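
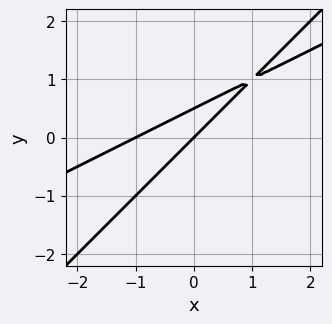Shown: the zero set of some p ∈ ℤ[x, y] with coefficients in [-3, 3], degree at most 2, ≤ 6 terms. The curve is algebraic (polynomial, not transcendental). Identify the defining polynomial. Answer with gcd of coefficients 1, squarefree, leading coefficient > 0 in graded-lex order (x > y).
x^2 - 3*x*y + 2*y^2 + x - y

The degree is 2 — no degree-1 curve has this shape.
Observable constraints: one y-axis crossing is at y = 0; the x-axis gridline crossings are at x ∈ {-1, 0}.
Fitting integer coefficients to these (and the overall shape) gives p.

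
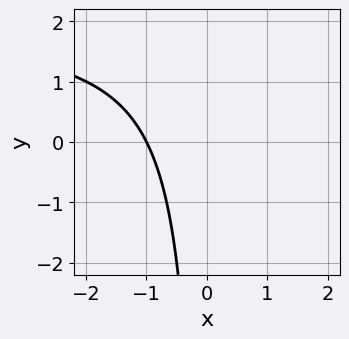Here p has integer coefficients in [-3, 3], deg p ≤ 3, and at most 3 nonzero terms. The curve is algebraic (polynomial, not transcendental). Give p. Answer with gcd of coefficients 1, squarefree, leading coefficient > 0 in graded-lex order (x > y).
(a) deg p = 2. No degree-1 curve has this shape.
(b) Against the integer gridlines: no y-intercept at any integer in the box; one x-axis crossing is at x = -1.
(c) Putting this together gives p.

x*y - 2*x - 2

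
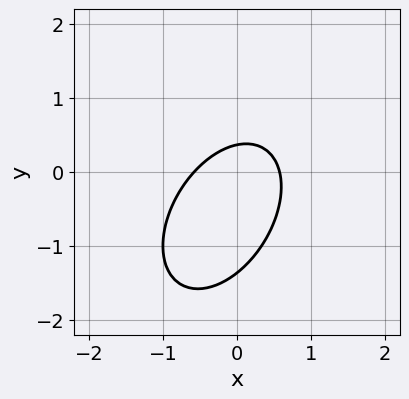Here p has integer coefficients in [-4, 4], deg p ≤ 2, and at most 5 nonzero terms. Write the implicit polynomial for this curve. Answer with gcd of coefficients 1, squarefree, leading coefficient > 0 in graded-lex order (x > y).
deg p = 2. No degree-1 curve has this shape.
Matching integer coefficients to the picture gives p.

3*x^2 - 2*x*y + 2*y^2 + 2*y - 1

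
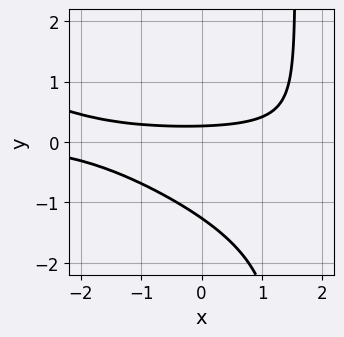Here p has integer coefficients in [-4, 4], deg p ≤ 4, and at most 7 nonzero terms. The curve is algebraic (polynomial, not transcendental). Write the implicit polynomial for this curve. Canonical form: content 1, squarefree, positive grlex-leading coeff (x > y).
First, the degree is 3 — no degree-2 curve has this shape.
Next, checking where it meets the axes: no x-intercept at any integer in the box.
Finally, fitting integer coefficients to these (and the overall shape) gives p.

x^2*y + 2*x*y^2 - 3*y^2 - 3*y + 1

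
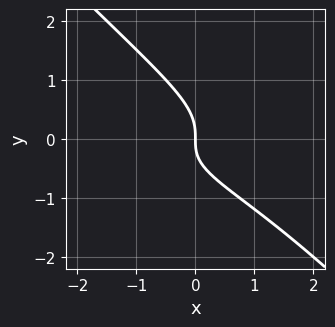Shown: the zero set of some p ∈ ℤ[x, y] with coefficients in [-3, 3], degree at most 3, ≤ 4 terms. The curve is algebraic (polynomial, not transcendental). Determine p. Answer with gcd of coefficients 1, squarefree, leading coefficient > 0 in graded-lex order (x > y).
(a) The degree is 3 — no degree-2 curve has this shape.
(b) Checking where it meets the axes: it meets the x-axis at x = 0 (among the integer gridlines); one y-axis crossing is at y = 0.
(c) Assembling these constraints gives the stated polynomial.

3*x*y^2 + 3*y^3 + x*y + 2*x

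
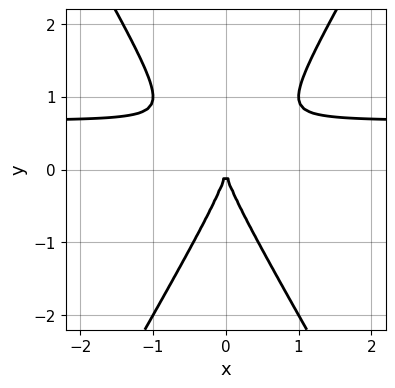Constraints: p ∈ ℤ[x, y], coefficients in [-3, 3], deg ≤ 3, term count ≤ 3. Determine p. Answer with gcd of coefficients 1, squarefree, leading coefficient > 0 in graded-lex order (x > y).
Degree: no degree-2 curve has this shape, so deg p = 3.
Symmetries: the x ↦ −x reflection is a symmetry, so x appears only in even powers.
From the visible intercepts: it meets the y-axis at y = 0 (among the integer gridlines); it meets the x-axis at x = 0 (among the integer gridlines).
Assembling these constraints gives the stated polynomial.

3*x^2*y - y^3 - 2*x^2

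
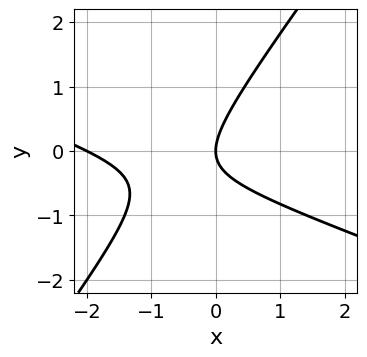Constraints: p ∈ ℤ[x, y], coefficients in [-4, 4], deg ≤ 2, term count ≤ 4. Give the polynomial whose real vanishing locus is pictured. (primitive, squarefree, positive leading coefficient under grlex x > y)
x^2 + 2*x*y - 2*y^2 + 2*x

1. Degree: the shape is more complex than any degree-1 curve, so deg p = 2.
2. Reading off the gridlines: it meets the y-axis at y = 0 (among the integer gridlines); among the integer gridlines, it crosses the x-axis at x ∈ {-2, 0}.
3. Matching integer coefficients to the picture gives p.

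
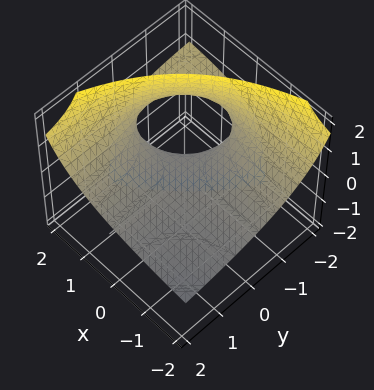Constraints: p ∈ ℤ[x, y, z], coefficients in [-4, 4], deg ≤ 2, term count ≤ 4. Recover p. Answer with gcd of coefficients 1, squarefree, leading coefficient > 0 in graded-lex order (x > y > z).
1. The degree is 2 — a generic line meets the surface in up to 2 points.
2. Observable constraints: the visible y-axis segment lies entirely on the surface; the visible x-axis segment lies entirely on the surface; one z-axis crossing is at z = 0.
3. The integer polynomial consistent with all of this is the stated p.

x*y + 2*x*z - 2*y*z - 3*z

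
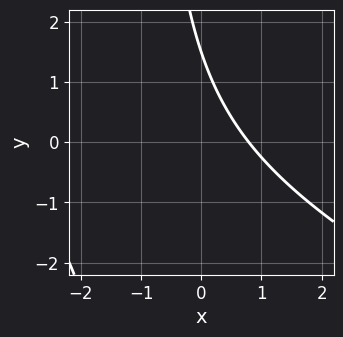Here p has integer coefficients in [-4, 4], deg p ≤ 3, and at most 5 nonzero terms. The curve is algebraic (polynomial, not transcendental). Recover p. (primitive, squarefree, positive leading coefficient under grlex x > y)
x^2 + 2*x*y + 3*x + 2*y - 3

1. Degree: no degree-1 curve has this shape, so deg p = 2.
2. Putting this together gives p.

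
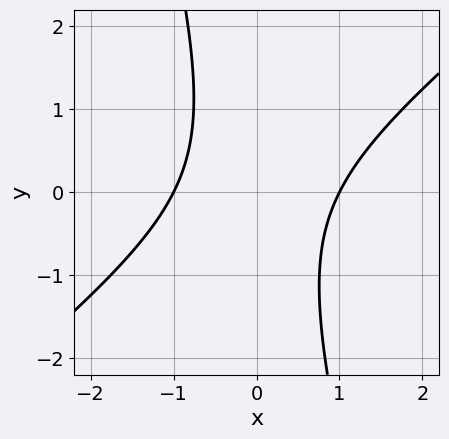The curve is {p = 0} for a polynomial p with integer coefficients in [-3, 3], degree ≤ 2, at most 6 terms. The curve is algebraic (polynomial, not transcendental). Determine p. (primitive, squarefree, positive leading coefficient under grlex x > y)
(a) Degree: a generic line meets the curve in up to 2 points, so deg p = 2.
(b) From the axis intercepts and sections: the x-axis gridline crossings are at x ∈ {-1, 1}; it misses every integer gridline on the y-axis.
(c) Putting this together gives p.

3*x^2 - 3*x*y - y^2 - 3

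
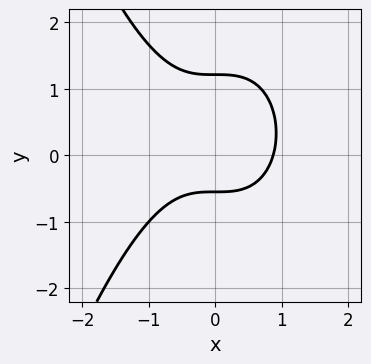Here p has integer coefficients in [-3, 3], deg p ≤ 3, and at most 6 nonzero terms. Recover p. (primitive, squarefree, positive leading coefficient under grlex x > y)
deg p = 3. The shape is more complex than any degree-2 curve.
Putting this together gives p.

3*x^3 + 3*y^2 - 2*y - 2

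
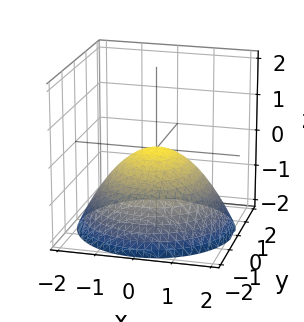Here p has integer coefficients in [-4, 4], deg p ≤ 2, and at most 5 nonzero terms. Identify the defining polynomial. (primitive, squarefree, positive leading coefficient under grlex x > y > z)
1. Degree: a paraboloid; a quadric, so deg p = 2.
2. By symmetry, every cross-section ⟂ z is a circle, so x, y appear only via x² + y².
3. Reading off the gridlines: it meets the y-axis at y = 0 (among the integer gridlines); it meets the x-axis at x = 0 (among the integer gridlines).
4. Matching integer coefficients to the picture gives p.

x^2 + y^2 + 2*z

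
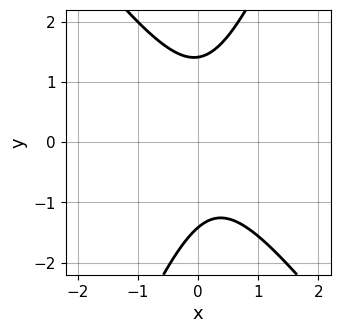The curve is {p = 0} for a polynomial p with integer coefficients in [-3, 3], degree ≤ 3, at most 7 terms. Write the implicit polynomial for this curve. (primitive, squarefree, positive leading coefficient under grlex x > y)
3*x^2 + x*y - y^2 - x + 2

(a) Degree: a generic line meets the curve in up to 2 points, so deg p = 2.
(b) Checking where it meets the axes: no x-intercept at any integer in the box.
(c) These observations pin down the coefficients.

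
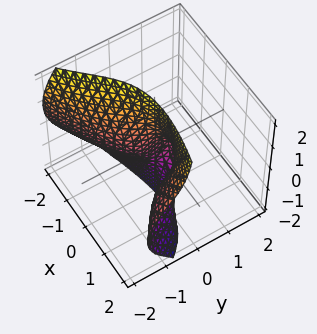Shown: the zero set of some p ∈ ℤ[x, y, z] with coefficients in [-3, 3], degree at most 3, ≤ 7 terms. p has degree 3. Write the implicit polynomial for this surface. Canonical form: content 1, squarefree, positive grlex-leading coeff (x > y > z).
1. The degree is 3 — a generic line meets the surface in up to 3 points.
2. Observable constraints: among the integer gridlines, it crosses the x-axis at x ∈ {0, 1}; every point of the z-axis in the box is on the surface.
3. Assembling these constraints gives the stated polynomial.

2*x*y*z + 2*y^3 + 3*y*z^2 + 2*x^2 - 2*x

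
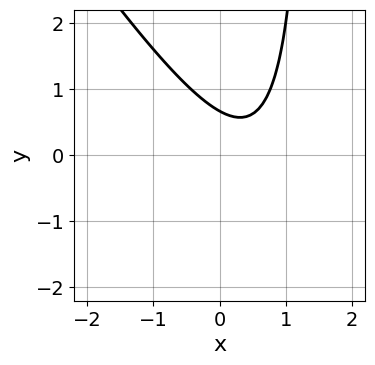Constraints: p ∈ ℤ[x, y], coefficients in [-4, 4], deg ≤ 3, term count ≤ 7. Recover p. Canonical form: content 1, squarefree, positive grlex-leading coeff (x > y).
1. The degree is 2 — the shape is more complex than any degree-1 curve.
2. Against the integer gridlines: no x-intercept at any integer in the box.
3. Putting this together gives p.

3*x^2 + 2*x*y - 3*x - 3*y + 2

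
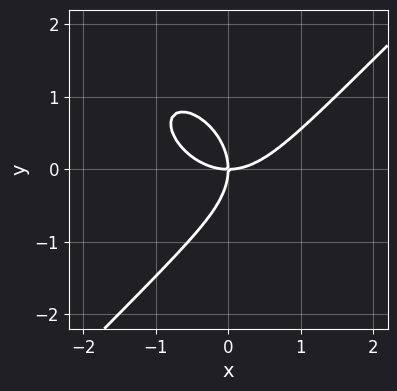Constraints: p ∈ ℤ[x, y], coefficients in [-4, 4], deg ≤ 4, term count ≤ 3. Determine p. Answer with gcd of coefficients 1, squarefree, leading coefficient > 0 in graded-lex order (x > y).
deg p = 3. The shape is more complex than any degree-2 curve.
Against the integer gridlines: it crosses the x-axis at the gridline x = 0; it meets the y-axis at y = 0 (among the integer gridlines).
Assembling these constraints gives the stated polynomial.

2*x^3 - 2*y^3 - 3*x*y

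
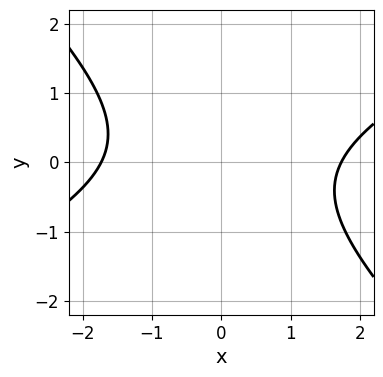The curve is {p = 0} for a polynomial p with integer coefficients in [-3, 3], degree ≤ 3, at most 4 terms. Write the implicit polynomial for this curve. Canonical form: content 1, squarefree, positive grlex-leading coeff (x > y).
(a) The degree is 2 — the shape is more complex than any degree-1 curve.
(b) Checking where it meets the axes: no y-intercept at any integer in the box.
(c) Assembling these constraints gives the stated polynomial.

x^2 - x*y - 2*y^2 - 3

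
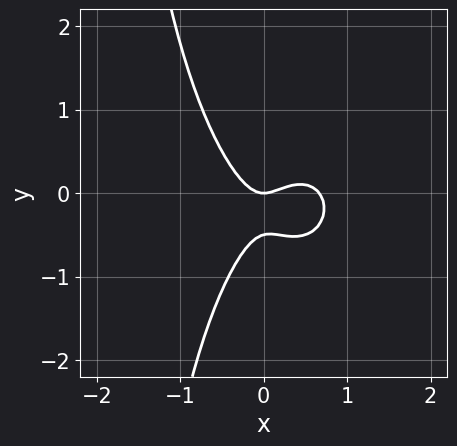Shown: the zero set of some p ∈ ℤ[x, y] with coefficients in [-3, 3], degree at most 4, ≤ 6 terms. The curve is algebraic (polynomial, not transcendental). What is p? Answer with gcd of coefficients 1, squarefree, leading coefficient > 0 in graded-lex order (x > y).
3*x^3 + x*y^2 - 2*x^2 + 2*y^2 + y

1. Degree: the shape is more complex than any degree-2 curve, so deg p = 3.
2. Reading off the gridlines: one y-axis crossing is at y = 0; it meets the x-axis at x = 0 (among the integer gridlines).
3. The integer polynomial consistent with all of this is the stated p.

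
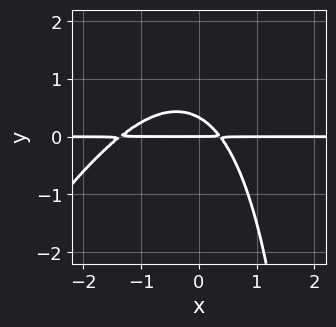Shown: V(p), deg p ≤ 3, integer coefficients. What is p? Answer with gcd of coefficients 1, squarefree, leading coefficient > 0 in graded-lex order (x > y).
First, deg p = 3. The shape is more complex than any degree-2 curve.
Then, from the axis intercepts and sections: it meets the y-axis at y = 0 (among the integer gridlines); the visible x-axis segment lies entirely on the curve.
Finally, solving for integer coefficients yields p as stated.

2*x^2*y - x*y^2 + 2*x*y + 3*y^2 - y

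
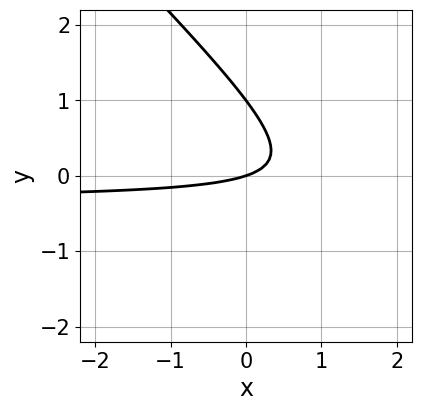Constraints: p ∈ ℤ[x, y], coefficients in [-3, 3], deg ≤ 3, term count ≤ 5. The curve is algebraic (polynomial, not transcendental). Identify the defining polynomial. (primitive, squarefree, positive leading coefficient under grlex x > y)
First, degree: no degree-1 curve has this shape, so deg p = 2.
Then, checking where it meets the axes: among the integer gridlines, it crosses the y-axis at y ∈ {0, 1}; one x-axis crossing is at x = 0.
Finally, assembling these constraints gives the stated polynomial.

3*x*y + 3*y^2 + x - 3*y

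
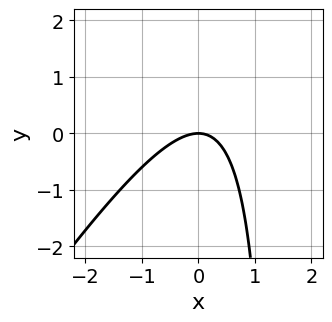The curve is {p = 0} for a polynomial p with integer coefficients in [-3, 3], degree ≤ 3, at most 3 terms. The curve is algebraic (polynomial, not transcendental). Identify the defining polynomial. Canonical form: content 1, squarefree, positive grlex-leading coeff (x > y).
3*x^2 - 2*x*y + 3*y

deg p = 2. A generic line meets the curve in up to 2 points.
Observable constraints: it crosses the y-axis at the gridline y = 0; it meets the x-axis at x = 0 (among the integer gridlines).
These observations pin down the coefficients.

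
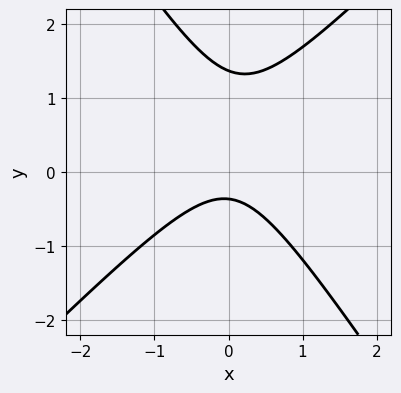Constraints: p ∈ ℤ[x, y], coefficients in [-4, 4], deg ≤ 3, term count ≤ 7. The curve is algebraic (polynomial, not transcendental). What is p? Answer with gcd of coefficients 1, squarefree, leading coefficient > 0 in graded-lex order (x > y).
3*x^2 - x*y - 2*y^2 + 2*y + 1

1. Degree: the shape is more complex than any degree-1 curve, so deg p = 2.
2. From the visible intercepts: no x-intercept at any integer in the box.
3. These observations pin down the coefficients.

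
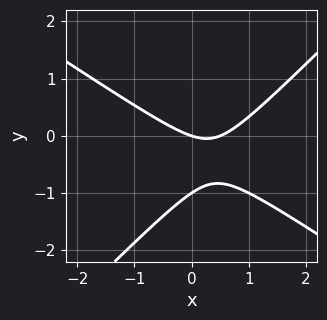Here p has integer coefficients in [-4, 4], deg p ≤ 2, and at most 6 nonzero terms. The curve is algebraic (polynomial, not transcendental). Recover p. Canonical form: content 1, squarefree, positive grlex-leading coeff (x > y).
First, deg p = 2. No degree-1 curve has this shape.
Next, from the visible intercepts: it crosses the x-axis at the gridline x = 0; the y-axis gridline crossings are at y ∈ {-1, 0}.
Finally, solving for integer coefficients yields p as stated.

2*x^2 + x*y - 3*y^2 - x - 3*y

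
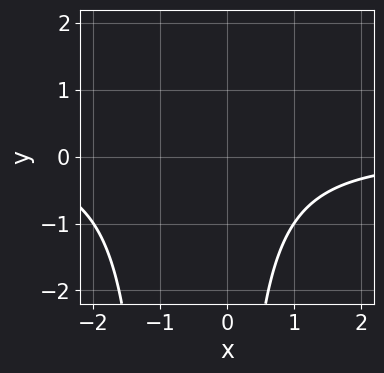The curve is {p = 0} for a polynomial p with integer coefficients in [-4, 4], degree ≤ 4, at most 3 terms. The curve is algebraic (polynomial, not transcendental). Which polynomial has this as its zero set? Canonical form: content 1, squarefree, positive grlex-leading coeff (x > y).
The degree is 3 — the shape is more complex than any degree-2 curve.
Against the integer gridlines: it misses every integer gridline on the x-axis; the curve avoids every integer y-axis point in the box.
Solving for integer coefficients yields p as stated.

x^2*y + x*y + 2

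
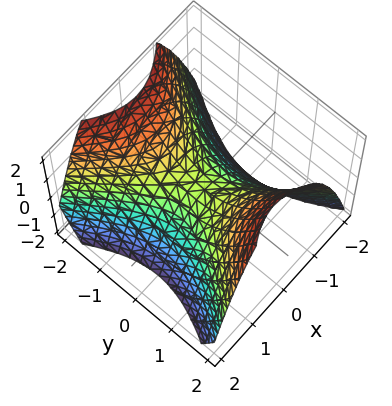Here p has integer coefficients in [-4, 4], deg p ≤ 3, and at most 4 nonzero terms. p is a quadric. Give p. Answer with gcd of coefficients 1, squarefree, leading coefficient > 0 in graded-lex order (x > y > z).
3*x^2 - 2*y^2 + 3*z

1. The degree is 2 — a hyperbolic paraboloid; a quadric.
2. Symmetries: mirror symmetry x ↦ −x ⇒ only even powers of x; the y ↦ −y reflection is a symmetry, so y appears only in even powers.
3. Checking where it meets the axes: one y-axis crossing is at y = 0; it meets the z-axis at z = 0 (among the integer gridlines); one x-axis crossing is at x = 0.
4. Fitting integer coefficients to these (and the overall shape) gives p.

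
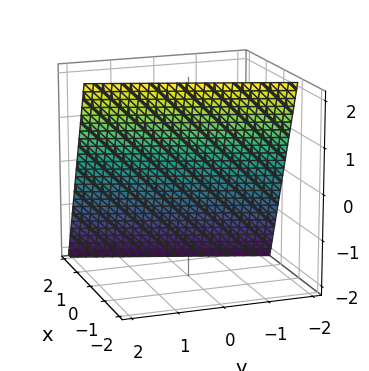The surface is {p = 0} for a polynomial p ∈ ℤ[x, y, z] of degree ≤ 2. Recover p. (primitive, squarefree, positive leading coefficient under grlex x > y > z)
3*x - y + z - 2

The degree is 1 — every cross-section is a straight line — this is a plane.
Reading off the gridlines: it crosses the z-axis at the gridline z = 2; one y-axis crossing is at y = -2.
Solving for integer coefficients yields p as stated.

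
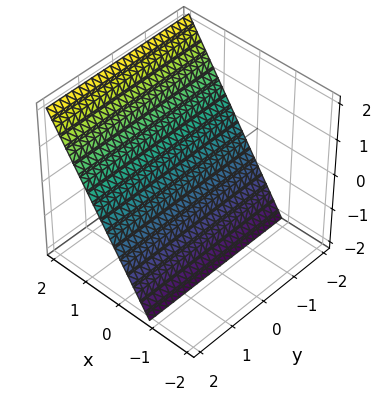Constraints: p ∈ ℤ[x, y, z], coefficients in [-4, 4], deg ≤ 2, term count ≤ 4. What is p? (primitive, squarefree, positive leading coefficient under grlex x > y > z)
3*x - 2*z - 2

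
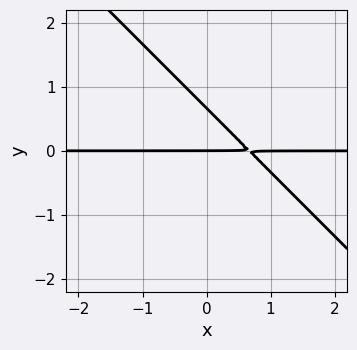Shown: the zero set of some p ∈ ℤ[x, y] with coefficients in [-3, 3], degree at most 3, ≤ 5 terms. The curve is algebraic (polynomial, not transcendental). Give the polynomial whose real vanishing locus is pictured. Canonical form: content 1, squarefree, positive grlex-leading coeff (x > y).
1. Degree: the shape is more complex than any degree-1 curve, so deg p = 2.
2. Checking where it meets the axes: it meets the y-axis at y = 0 (among the integer gridlines); the visible x-axis segment lies entirely on the curve.
3. Solving for integer coefficients yields p as stated.

3*x*y + 3*y^2 - 2*y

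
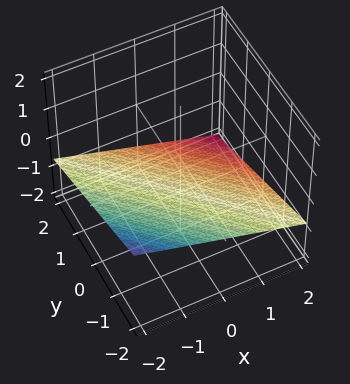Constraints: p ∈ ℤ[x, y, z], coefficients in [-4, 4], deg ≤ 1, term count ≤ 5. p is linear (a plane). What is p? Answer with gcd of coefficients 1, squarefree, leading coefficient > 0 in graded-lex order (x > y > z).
x + y + 3*z + 2

First, degree: every cross-section is a straight line — this is a plane, so deg p = 1.
Next, observable constraints: it crosses the x-axis at the gridline x = -2; one y-axis crossing is at y = -2.
Finally, putting this together gives p.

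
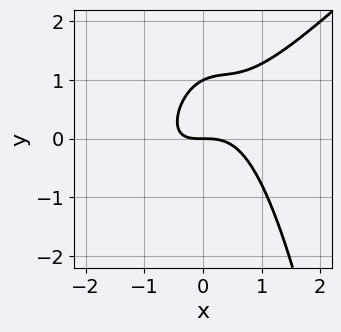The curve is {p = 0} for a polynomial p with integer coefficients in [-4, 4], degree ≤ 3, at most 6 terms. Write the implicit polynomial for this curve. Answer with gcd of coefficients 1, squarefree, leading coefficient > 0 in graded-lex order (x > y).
2*x^3 - 2*x^2*y + x*y - 2*y^2 + 2*y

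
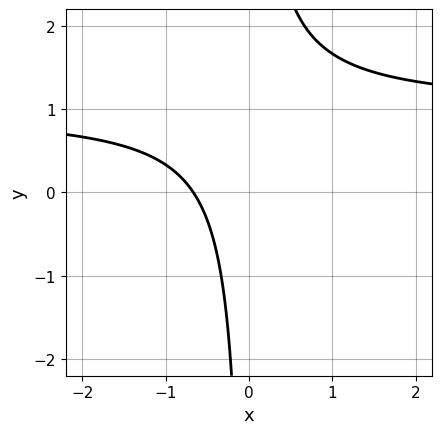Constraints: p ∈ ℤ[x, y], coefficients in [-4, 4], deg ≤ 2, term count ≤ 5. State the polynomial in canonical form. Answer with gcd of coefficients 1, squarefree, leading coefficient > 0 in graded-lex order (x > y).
3*x*y - 3*x - 2

deg p = 2. The shape is more complex than any degree-1 curve.
From the visible intercepts: it misses every integer gridline on the y-axis.
Putting this together gives p.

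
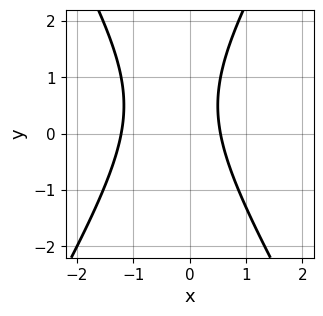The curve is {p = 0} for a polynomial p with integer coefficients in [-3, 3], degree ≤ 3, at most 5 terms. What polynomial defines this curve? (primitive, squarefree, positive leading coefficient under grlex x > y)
First, the degree is 2 — no degree-1 curve has this shape.
Next, from the visible intercepts: no y-intercept at any integer in the box.
Finally, together with the visible shape, these determine p as stated.

3*x^2 - y^2 + 2*x + y - 2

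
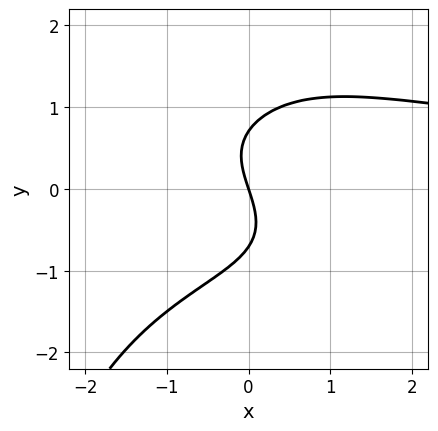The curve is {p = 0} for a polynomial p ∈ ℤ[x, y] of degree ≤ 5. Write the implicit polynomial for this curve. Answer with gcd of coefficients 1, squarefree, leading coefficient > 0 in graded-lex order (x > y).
x^2*y^2 + 2*y^3 - 3*x - y

(a) Degree: the shape is more complex than any degree-3 curve, so deg p = 4.
(b) Reading off the gridlines: it meets the x-axis at x = 0 (among the integer gridlines); one y-axis crossing is at y = 0.
(c) Together with the visible shape, these determine p as stated.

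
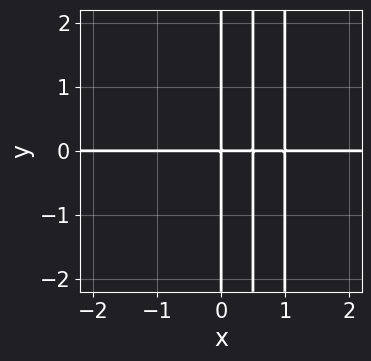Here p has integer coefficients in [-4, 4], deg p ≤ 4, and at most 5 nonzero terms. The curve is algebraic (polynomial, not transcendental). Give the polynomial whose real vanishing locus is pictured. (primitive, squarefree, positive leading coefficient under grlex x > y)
2*x^3*y - 3*x^2*y + x*y

(a) The degree is 4 — the shape is more complex than any degree-3 curve.
(b) From the axis intercepts and sections: the visible y-axis segment lies entirely on the curve; the visible x-axis segment lies entirely on the curve.
(c) Putting this together gives p.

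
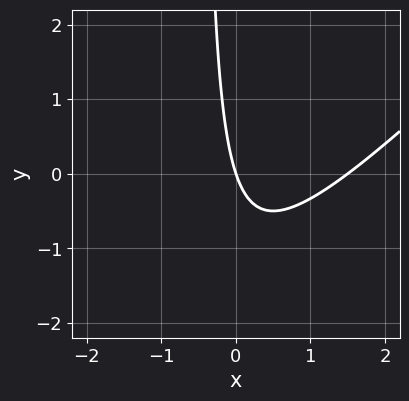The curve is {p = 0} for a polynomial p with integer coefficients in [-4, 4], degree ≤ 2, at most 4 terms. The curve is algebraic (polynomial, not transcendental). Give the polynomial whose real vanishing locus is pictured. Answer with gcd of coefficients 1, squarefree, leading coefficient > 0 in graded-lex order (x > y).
First, degree: the shape is more complex than any degree-1 curve, so deg p = 2.
Then, checking where it meets the axes: one x-axis crossing is at x = 0; it crosses the y-axis at the gridline y = 0.
Finally, assembling these constraints gives the stated polynomial.

2*x^2 - 2*x*y - 3*x - y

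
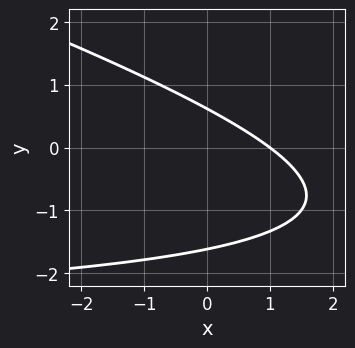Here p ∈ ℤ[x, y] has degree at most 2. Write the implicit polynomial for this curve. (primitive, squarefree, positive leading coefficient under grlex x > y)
x*y + 3*y^2 + 3*x + 3*y - 3

(a) deg p = 2.
(b) From the axis intercepts and sections: it crosses the x-axis at the gridline x = 1.
(c) Solving for integer coefficients yields p as stated.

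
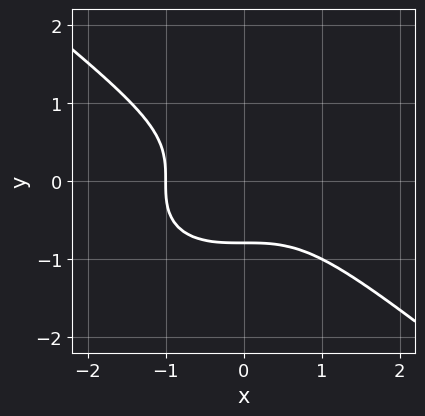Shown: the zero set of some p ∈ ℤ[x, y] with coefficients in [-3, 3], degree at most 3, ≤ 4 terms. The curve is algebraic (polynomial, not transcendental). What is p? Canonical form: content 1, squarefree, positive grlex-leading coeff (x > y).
x^3 + 2*y^3 + 1

(a) Degree: a generic line meets the curve in up to 3 points, so deg p = 3.
(b) From the axis intercepts and sections: it crosses the x-axis at the gridline x = -1.
(c) These observations pin down the coefficients.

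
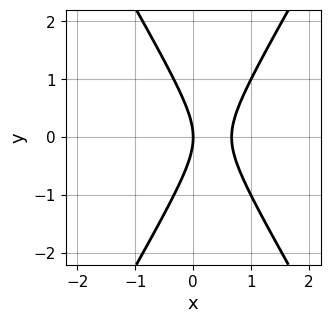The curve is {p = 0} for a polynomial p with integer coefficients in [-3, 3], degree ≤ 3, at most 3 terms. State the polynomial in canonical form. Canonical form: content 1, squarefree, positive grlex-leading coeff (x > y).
(a) The degree is 2 — the shape is more complex than any degree-1 curve.
(b) Symmetries: mirror symmetry y ↦ −y ⇒ only even powers of y.
(c) Checking where it meets the axes: one x-axis crossing is at x = 0; it meets the y-axis at y = 0 (among the integer gridlines).
(d) Together with the visible shape, these determine p as stated.

3*x^2 - y^2 - 2*x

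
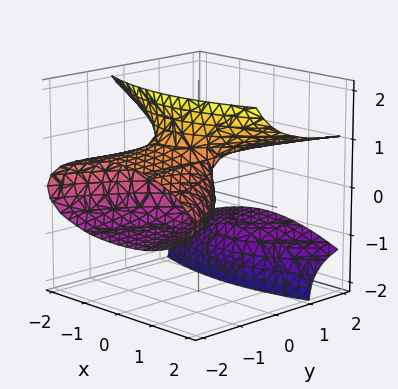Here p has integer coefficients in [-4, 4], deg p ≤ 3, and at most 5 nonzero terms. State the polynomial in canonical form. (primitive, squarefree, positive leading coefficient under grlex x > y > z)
The picture has 2 separate pieces. Treating them together as one polynomial.
The degree is 3 — no degree-2 surface has this shape.
Observable constraints: one x-axis crossing is at x = 0; one z-axis crossing is at z = 0; one y-axis crossing is at y = 0.
Fitting integer coefficients to these (and the overall shape) gives p.

3*y*z^2 + z^3 - x^2 - 2*y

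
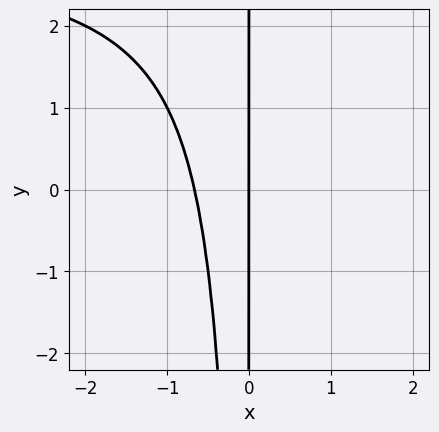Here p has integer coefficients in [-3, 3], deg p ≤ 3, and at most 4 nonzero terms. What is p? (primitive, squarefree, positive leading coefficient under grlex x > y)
(a) deg p = 3. The shape is more complex than any degree-2 curve.
(b) Checking where it meets the axes: one x-axis crossing is at x = 0; the visible y-axis segment lies entirely on the curve.
(c) These observations pin down the coefficients.

x^2*y - 3*x^2 - 2*x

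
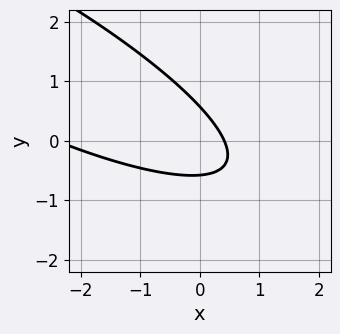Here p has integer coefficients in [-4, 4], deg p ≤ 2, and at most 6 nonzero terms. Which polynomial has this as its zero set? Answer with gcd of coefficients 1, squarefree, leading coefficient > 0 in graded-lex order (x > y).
x^2 + 3*x*y + 3*y^2 + 2*x - 1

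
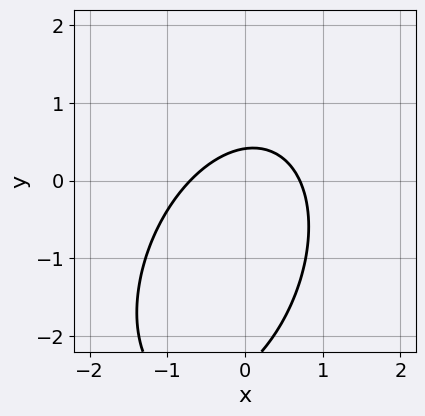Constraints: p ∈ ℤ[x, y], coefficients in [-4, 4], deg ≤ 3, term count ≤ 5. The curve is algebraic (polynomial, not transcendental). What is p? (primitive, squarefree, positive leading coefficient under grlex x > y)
2*x^2 - x*y + y^2 + 2*y - 1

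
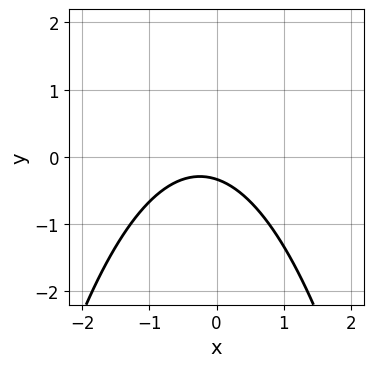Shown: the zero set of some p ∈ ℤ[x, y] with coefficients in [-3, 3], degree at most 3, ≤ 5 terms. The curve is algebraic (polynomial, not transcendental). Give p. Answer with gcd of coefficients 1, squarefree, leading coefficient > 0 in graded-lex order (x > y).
1. Degree: a generic line meets the curve in up to 2 points, so deg p = 2.
2. Checking where it meets the axes: the curve avoids every integer x-axis point in the box.
3. Assembling these constraints gives the stated polynomial.

2*x^2 + x + 3*y + 1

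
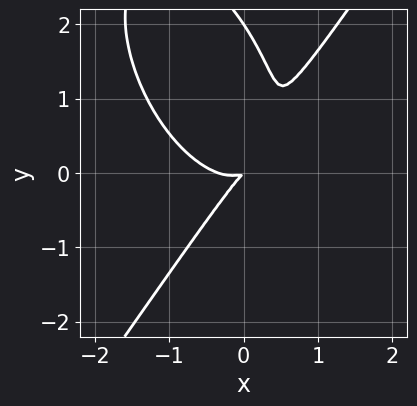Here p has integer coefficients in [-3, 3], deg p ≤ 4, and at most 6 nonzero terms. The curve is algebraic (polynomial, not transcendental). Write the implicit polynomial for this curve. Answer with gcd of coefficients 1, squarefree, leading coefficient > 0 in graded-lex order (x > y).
3*x^3 - y^3 + x^2 - 3*x*y + 2*y^2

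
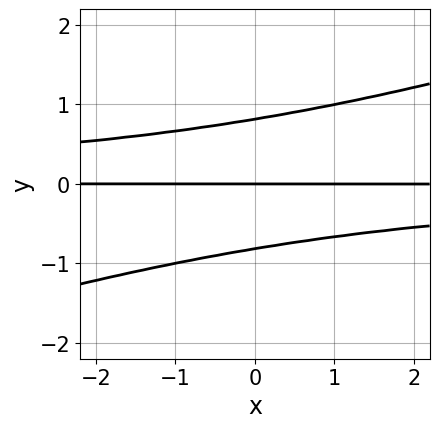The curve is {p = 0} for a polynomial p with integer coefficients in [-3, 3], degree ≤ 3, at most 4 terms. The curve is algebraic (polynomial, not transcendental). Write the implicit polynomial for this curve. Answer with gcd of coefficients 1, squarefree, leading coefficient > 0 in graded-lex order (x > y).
x*y^2 - 3*y^3 + 2*y

1. The degree is 3 — the shape is more complex than any degree-2 curve.
2. Checking where it meets the axes: it crosses the y-axis at the gridline y = 0; every point of the x-axis in the box is on the curve.
3. Together with the visible shape, these determine p as stated.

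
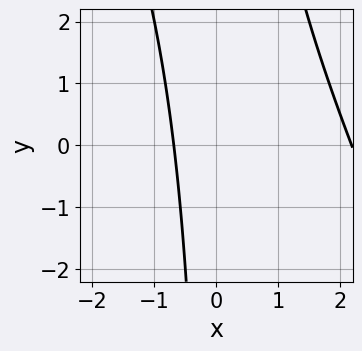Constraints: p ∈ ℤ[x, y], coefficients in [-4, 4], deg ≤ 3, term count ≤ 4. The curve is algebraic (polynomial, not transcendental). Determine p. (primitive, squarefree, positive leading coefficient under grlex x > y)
2*x^2 + x*y - 3*x - 3

First, deg p = 2. The shape is more complex than any degree-1 curve.
Next, checking where it meets the axes: it misses every integer gridline on the y-axis.
Finally, fitting integer coefficients to these (and the overall shape) gives p.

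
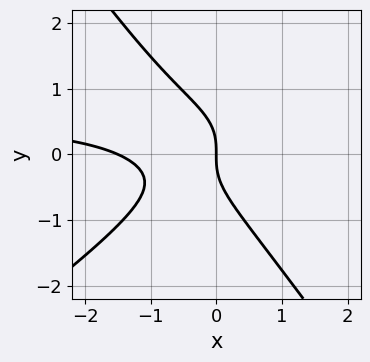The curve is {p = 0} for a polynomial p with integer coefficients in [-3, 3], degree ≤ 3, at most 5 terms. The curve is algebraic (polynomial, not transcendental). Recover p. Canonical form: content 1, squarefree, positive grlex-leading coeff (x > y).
3*x^2*y - 2*x*y^2 - 3*y^3 - 2*x^2 - 3*x

Degree: no degree-2 curve has this shape, so deg p = 3.
From the axis intercepts and sections: one y-axis crossing is at y = 0; it crosses the x-axis at the gridline x = 0.
Matching integer coefficients to the picture gives p.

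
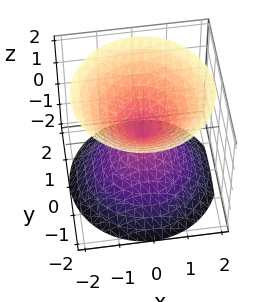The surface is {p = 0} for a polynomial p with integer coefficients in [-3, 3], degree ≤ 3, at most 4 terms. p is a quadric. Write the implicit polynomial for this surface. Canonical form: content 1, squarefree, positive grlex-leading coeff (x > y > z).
1. I count 2 distinct pieces. They look like related sheets of one shape, so recover p as a whole.
2. The degree is 2 — two nappes meeting at a single point; a quadric.
3. Symmetries: it's symmetric under z → −z, forcing even powers of z; the z-axis is an axis of rotation, so x and y enter only as x² + y².
4. From the visible intercepts: one z-axis crossing is at z = 0; it crosses the y-axis at the gridline y = 0.
5. Solving for integer coefficients yields p as stated.

x^2 + y^2 - z^2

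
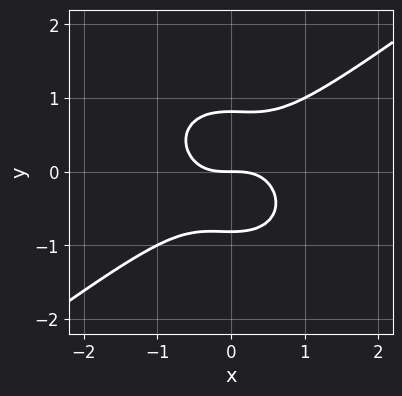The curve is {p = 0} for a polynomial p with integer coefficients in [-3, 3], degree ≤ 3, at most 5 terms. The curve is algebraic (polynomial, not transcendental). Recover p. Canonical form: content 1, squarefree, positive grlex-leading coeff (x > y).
Degree: the shape is more complex than any degree-2 curve, so deg p = 3.
Checking where it meets the axes: one x-axis crossing is at x = 0; one y-axis crossing is at y = 0.
Together with the visible shape, these determine p as stated.

2*x^3 - x^2*y - 3*y^3 + 2*y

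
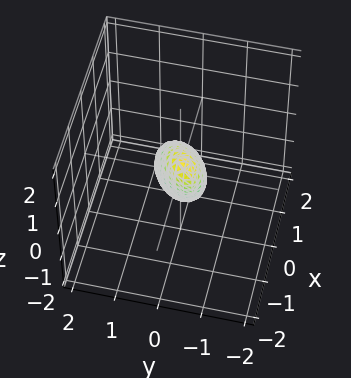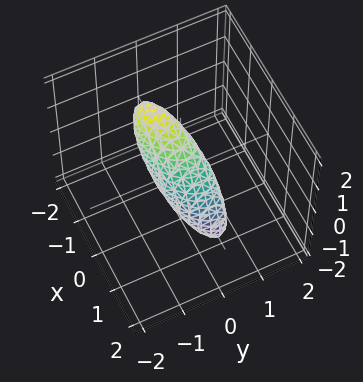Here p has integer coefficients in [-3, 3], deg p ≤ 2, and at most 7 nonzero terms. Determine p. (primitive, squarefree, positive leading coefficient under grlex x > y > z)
2*x^2 - 2*x*y + 2*x*z + 3*y^2 + z^2 - 1

First, deg p = 2. A generic line meets the surface in up to 2 points.
Then, observable constraints: the z-axis gridline crossings are at z ∈ {-1, 1}.
Finally, assembling these constraints gives the stated polynomial.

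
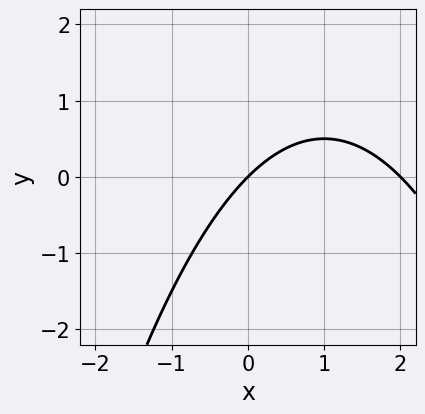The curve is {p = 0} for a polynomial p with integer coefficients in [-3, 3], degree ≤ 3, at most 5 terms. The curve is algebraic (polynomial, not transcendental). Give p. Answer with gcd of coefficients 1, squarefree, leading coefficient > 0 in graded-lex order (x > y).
x^2 - 2*x + 2*y

1. deg p = 2. A generic line meets the curve in up to 2 points.
2. Observable constraints: the x-axis gridline crossings are at x ∈ {0, 2}; it crosses the y-axis at the gridline y = 0.
3. Matching integer coefficients to the picture gives p.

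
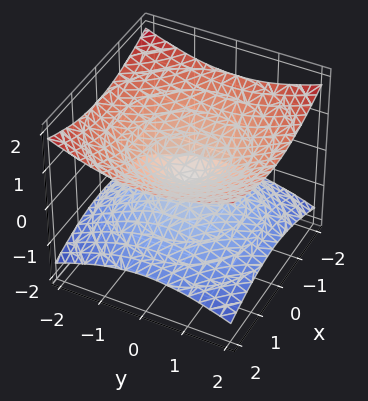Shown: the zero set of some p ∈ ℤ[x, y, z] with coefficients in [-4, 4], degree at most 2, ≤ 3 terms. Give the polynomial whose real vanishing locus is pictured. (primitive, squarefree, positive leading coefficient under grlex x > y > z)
x^2 + y^2 - 3*z^2

1. deg p = 2. Two nappes meeting at a single point; a quadric.
2. Symmetries: mirror symmetry z ↦ −z ⇒ only even powers of z; rotational symmetry about the z-axis ⇒ p depends on x, y only through x² + y².
3. Observable constraints: a circular section at z = 1 has radius between 1 and 2; it crosses the x-axis at the gridline x = 0; one y-axis crossing is at y = 0.
4. Fitting integer coefficients to these (and the overall shape) gives p.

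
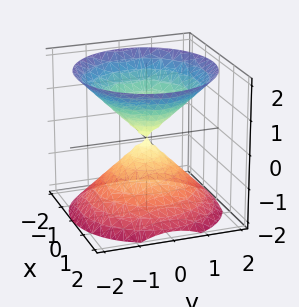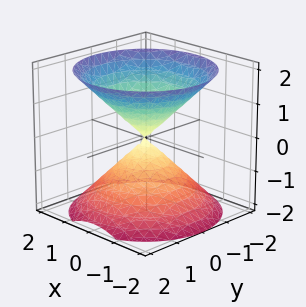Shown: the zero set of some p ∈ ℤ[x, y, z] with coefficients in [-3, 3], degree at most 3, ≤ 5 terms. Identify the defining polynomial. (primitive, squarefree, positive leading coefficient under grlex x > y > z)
1. I count 2 distinct pieces. Treating them together as one polynomial.
2. deg p = 2. A double cone through the origin; a quadric.
3. Symmetries: every cross-section ⟂ z is a circle, so x, y appear only via x² + y²; the z ↦ −z reflection is a symmetry, so z appears only in even powers.
4. Against the integer gridlines: one z-axis crossing is at z = 0; it crosses the y-axis at the gridline y = 0; a circular section at z = -1 has radius exactly 1; it crosses the x-axis at the gridline x = 0.
5. Matching integer coefficients to the picture gives p.

x^2 + y^2 - z^2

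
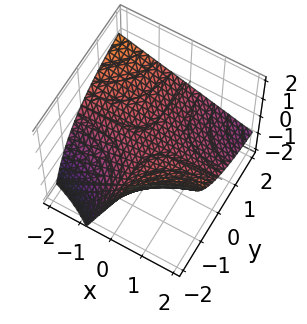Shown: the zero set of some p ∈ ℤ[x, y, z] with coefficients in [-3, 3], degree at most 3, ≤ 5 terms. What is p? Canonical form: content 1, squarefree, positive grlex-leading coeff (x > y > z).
x*y + y*z + 3*z

1. Degree: the shape is more complex than any degree-1 surface, so deg p = 2.
2. From the visible intercepts: every point of the y-axis in the box is on the surface; it meets the z-axis at z = 0 (among the integer gridlines).
3. Matching integer coefficients to the picture gives p.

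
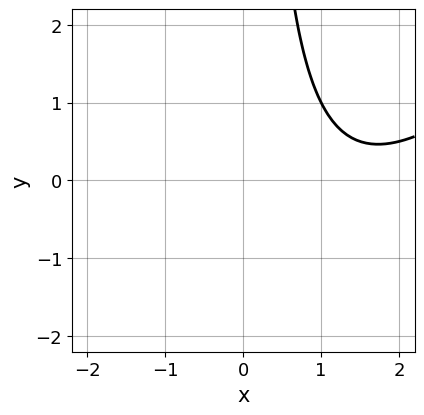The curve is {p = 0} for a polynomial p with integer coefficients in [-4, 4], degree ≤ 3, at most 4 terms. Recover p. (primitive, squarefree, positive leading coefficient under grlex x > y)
First, deg p = 2. The shape is more complex than any degree-1 curve.
Next, observable constraints: the curve avoids every integer y-axis point in the box; it misses every integer gridline on the x-axis.
Finally, fitting integer coefficients to these (and the overall shape) gives p.

x^2 - x*y - 3*x + 3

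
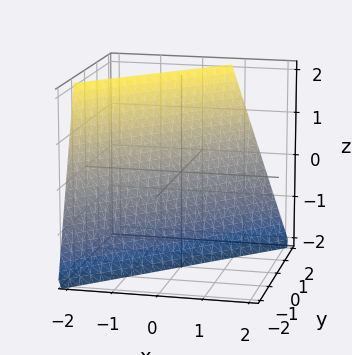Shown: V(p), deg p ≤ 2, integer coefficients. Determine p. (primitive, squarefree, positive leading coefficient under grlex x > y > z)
The degree is 1 — the surface is flat (a plane).
Against the integer gridlines: it meets the z-axis at z = -2 (among the integer gridlines).
Fitting integer coefficients to these (and the overall shape) gives p.

3*x - 3*y + z + 2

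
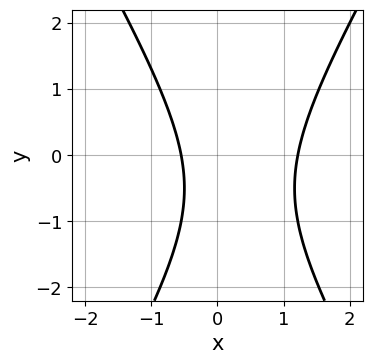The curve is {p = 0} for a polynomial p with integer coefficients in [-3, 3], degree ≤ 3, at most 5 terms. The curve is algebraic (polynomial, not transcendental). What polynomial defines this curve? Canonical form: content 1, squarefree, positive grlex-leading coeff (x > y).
1. The degree is 2 — a generic line meets the curve in up to 2 points.
2. From the visible intercepts: the curve avoids every integer y-axis point in the box.
3. These observations pin down the coefficients.

3*x^2 - y^2 - 2*x - y - 2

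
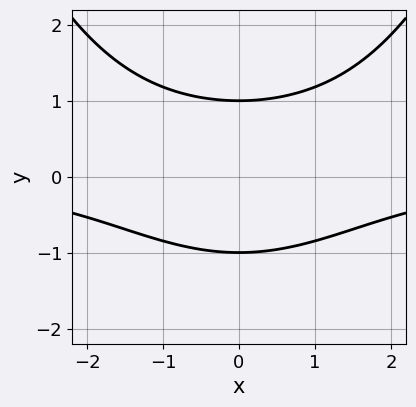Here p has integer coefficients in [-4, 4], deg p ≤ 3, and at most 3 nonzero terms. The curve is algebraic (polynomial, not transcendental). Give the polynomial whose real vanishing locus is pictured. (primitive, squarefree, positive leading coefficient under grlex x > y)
x^2*y - 3*y^2 + 3

The degree is 3 — a generic line meets the curve in up to 3 points.
Symmetries: the x ↦ −x reflection is a symmetry, so x appears only in even powers.
Observable constraints: it misses every integer gridline on the x-axis; the y-axis gridline crossings are at y ∈ {-1, 1}.
Fitting integer coefficients to these (and the overall shape) gives p.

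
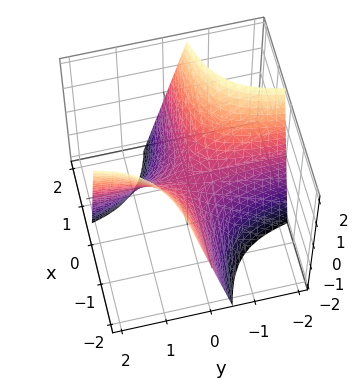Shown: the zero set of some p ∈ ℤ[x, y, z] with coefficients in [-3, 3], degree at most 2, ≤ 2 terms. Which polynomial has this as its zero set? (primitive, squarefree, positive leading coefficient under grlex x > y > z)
2*x*y + z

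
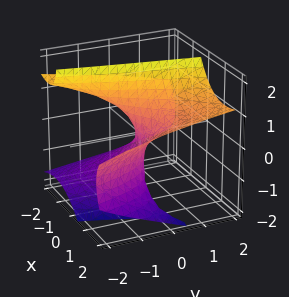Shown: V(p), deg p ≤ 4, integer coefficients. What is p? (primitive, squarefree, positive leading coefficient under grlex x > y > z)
(a) The degree is 3 — a generic line meets the surface in up to 3 points.
(b) Reading off the gridlines: it crosses the z-axis at the gridline z = 0; it crosses the y-axis at the gridline y = 0; it crosses the x-axis at the gridline x = 0.
(c) Together with the visible shape, these determine p as stated.

x^3 - 3*x*z^2 - z^3 - 2*x*z + 3*y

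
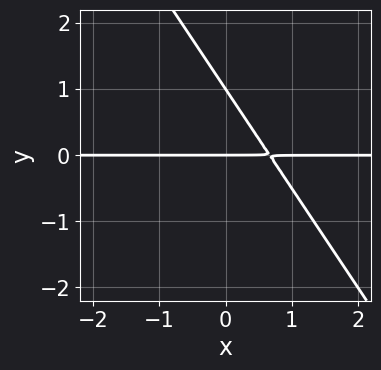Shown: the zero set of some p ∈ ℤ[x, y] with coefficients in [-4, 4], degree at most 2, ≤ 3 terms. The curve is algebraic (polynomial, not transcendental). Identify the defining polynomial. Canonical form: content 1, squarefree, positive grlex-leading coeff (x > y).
First, degree: a generic line meets the curve in up to 2 points, so deg p = 2.
Next, from the visible intercepts: every point of the x-axis in the box is on the curve; among the integer gridlines, it crosses the y-axis at y ∈ {0, 1}.
Finally, the integer polynomial consistent with all of this is the stated p.

3*x*y + 2*y^2 - 2*y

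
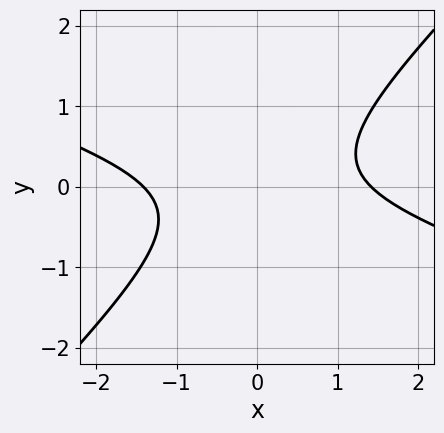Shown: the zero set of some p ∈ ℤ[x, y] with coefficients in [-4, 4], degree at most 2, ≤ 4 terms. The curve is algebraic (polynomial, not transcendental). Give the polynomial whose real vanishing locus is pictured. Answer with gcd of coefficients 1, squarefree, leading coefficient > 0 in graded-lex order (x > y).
x^2 + 2*x*y - 3*y^2 - 2

1. The degree is 2 — a generic line meets the curve in up to 2 points.
2. Checking where it meets the axes: no y-intercept at any integer in the box.
3. Matching integer coefficients to the picture gives p.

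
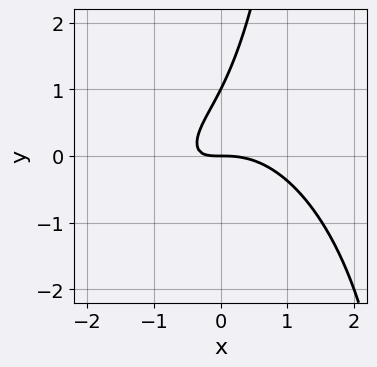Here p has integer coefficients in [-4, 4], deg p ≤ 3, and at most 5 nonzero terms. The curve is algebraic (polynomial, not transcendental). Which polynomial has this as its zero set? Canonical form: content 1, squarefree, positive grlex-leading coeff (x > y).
2*x^3 + x*y^2 + 3*x*y - 2*y^2 + 2*y

(a) deg p = 3.
(b) From the visible intercepts: it meets the x-axis at x = 0 (among the integer gridlines); among the integer gridlines, it crosses the y-axis at y ∈ {0, 1}.
(c) Solving for integer coefficients yields p as stated.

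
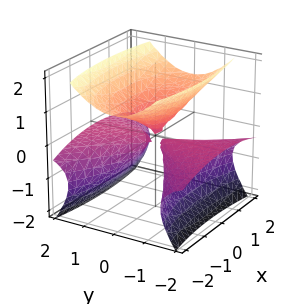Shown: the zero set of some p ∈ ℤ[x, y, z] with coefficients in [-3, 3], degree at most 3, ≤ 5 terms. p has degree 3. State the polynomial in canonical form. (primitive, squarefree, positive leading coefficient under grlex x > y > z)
1. I count 3 distinct pieces. They look like related sheets of one shape, so recover p as a whole.
2. deg p = 3. A generic line meets the surface in up to 3 points.
3. Against the integer gridlines: it meets the x-axis at x = 0 (among the integer gridlines); one z-axis crossing is at z = 0; every point of the y-axis in the box is on the surface.
4. These observations pin down the coefficients.

3*y^2*z - 2*z^3 + x^2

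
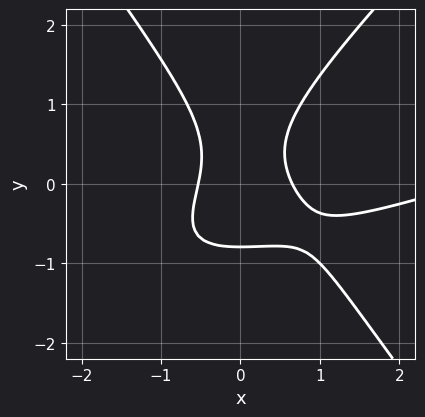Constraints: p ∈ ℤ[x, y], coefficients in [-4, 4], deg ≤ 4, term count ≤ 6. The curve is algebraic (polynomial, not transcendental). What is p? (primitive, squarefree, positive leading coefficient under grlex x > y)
x^3 - 3*x^2*y + 2*y^3 - 3*x^2 + 1

Degree: no degree-2 curve has this shape, so deg p = 3.
Matching integer coefficients to the picture gives p.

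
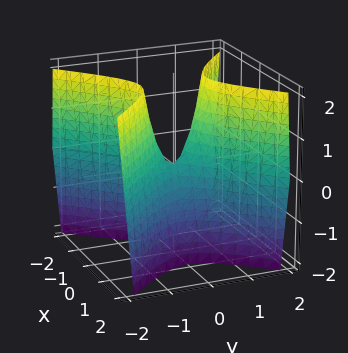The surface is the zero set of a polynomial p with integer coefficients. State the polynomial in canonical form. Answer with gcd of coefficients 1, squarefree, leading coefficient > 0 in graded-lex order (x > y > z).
deg p = 2.
Symmetries: the x ↦ −x reflection is a symmetry, so x appears only in even powers; the y ↦ −y reflection is a symmetry, so y appears only in even powers.
From the visible intercepts: one x-axis crossing is at x = 0; it crosses the y-axis at the gridline y = 0; it crosses the z-axis at the gridline z = 0.
Putting this together gives p.

3*x^2 - 3*y^2 + z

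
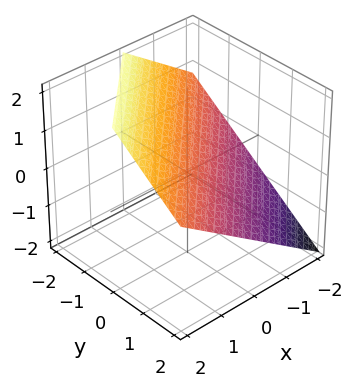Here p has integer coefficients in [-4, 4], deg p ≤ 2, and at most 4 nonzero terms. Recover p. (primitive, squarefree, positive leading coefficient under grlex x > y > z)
2*x - 2*y - 3*z + 2

First, deg p = 1.
Then, from the visible intercepts: it meets the x-axis at x = -1 (among the integer gridlines); it meets the y-axis at y = 1 (among the integer gridlines).
Finally, solving for integer coefficients yields p as stated.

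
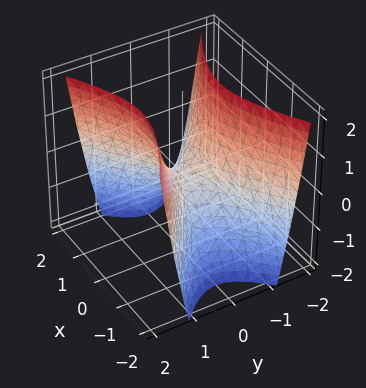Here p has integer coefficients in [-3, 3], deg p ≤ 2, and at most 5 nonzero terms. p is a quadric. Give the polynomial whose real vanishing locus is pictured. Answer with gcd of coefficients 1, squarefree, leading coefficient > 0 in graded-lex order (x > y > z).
x^2 - 2*y^2 + z

1. The degree is 2 — a saddle surface; a quadric.
2. Symmetries: the x ↦ −x reflection is a symmetry, so x appears only in even powers; it's symmetric under y → −y, forcing even powers of y.
3. Checking where it meets the axes: it crosses the z-axis at the gridline z = 0; one x-axis crossing is at x = 0; it meets the y-axis at y = 0 (among the integer gridlines).
4. These observations pin down the coefficients.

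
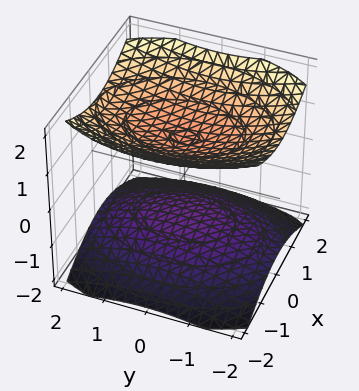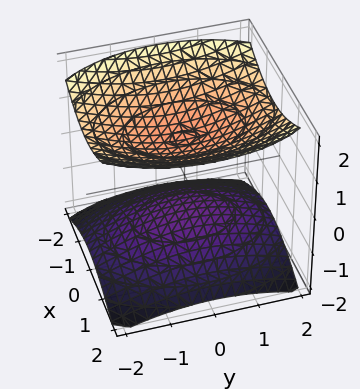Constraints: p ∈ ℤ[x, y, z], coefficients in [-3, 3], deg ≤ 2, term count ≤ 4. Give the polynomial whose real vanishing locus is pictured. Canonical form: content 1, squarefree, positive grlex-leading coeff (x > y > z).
2*x^2 + y^2 - 3*z^2 + 3

I count 2 distinct pieces. Treating them together as one polynomial.
deg p = 2. Two sheets facing apart; a quadric.
Symmetries: mirror symmetry z ↦ −z ⇒ only even powers of z; it's symmetric under y → −y, forcing even powers of y; mirror symmetry x ↦ −x ⇒ only even powers of x.
Checking where it meets the axes: the z-axis gridline crossings are at z ∈ {-1, 1}; no x-intercept at any integer in the box; the surface avoids every integer y-axis point in the box.
Solving for integer coefficients yields p as stated.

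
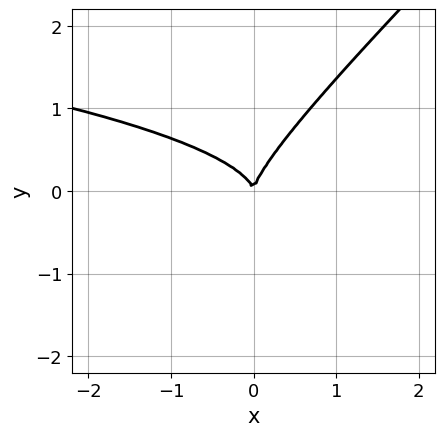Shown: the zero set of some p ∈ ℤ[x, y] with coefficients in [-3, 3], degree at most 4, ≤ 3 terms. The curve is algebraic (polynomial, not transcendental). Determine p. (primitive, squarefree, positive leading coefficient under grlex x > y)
1. deg p = 3.
2. Against the integer gridlines: it meets the x-axis at x = 0 (among the integer gridlines); one y-axis crossing is at y = 0.
3. Putting this together gives p.

3*x*y^2 - 3*y^3 + 2*x^2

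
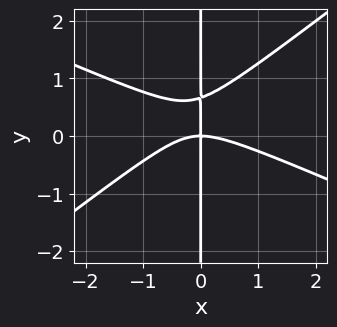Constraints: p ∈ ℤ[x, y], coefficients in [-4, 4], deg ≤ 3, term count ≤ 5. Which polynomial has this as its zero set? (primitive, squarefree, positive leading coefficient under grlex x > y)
1. Degree: the shape is more complex than any degree-2 curve, so deg p = 3.
2. Against the integer gridlines: it crosses the x-axis at the gridline x = 0; the visible y-axis segment lies entirely on the curve.
3. The integer polynomial consistent with all of this is the stated p.

x^3 + x^2*y - 3*x*y^2 + 2*x*y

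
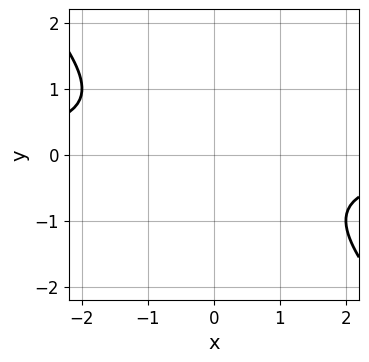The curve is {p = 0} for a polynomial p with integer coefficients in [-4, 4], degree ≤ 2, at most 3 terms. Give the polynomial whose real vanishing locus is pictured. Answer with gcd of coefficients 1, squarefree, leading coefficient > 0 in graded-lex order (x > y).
deg p = 2. A generic line meets the curve in up to 2 points.
Against the integer gridlines: the curve avoids every integer x-axis point in the box; the curve avoids every integer y-axis point in the box.
Assembling these constraints gives the stated polynomial.

x*y + y^2 + 1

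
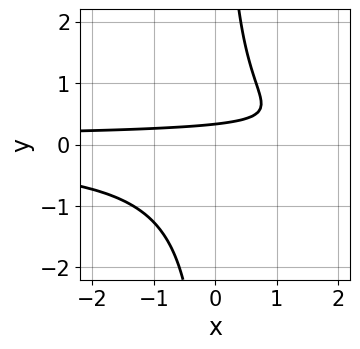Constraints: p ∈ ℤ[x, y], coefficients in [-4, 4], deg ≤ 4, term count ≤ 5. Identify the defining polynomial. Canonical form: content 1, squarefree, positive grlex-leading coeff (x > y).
3*x*y^2 - 3*y + 1

(a) deg p = 3. No degree-2 curve has this shape.
(b) Reading off the gridlines: the curve avoids every integer x-axis point in the box.
(c) Solving for integer coefficients yields p as stated.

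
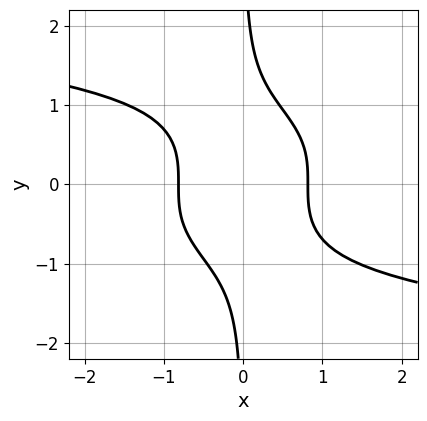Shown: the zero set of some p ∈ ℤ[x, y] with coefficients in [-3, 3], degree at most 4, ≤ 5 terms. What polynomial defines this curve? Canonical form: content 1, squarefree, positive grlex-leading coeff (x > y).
3*x*y^3 + 3*x^2 - 2

deg p = 4.
Observable constraints: it misses every integer gridline on the y-axis.
Assembling these constraints gives the stated polynomial.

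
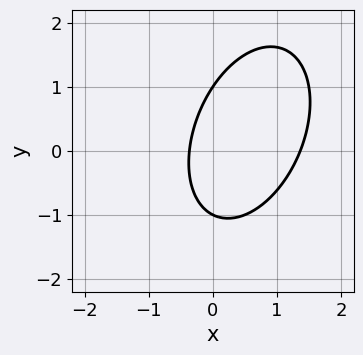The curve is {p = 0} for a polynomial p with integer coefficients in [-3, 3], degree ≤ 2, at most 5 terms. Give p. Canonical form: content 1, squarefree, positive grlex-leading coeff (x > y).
2*x^2 - x*y + y^2 - 2*x - 1

First, degree: a generic line meets the curve in up to 2 points, so deg p = 2.
Next, against the integer gridlines: the y-axis gridline crossings are at y ∈ {-1, 1}.
Finally, these observations pin down the coefficients.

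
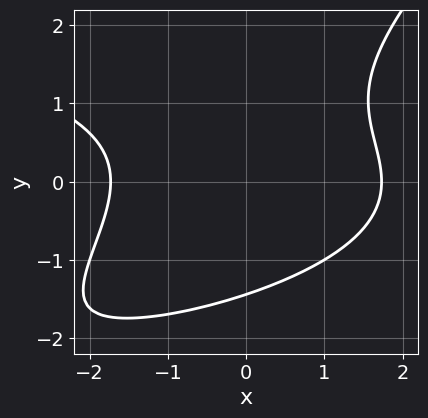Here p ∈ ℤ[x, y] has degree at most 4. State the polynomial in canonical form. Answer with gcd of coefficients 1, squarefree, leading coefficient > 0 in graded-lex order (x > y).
The degree is 3 — no degree-2 curve has this shape.
The integer polynomial consistent with all of this is the stated p.

x*y^2 - y^3 + x^2 - 3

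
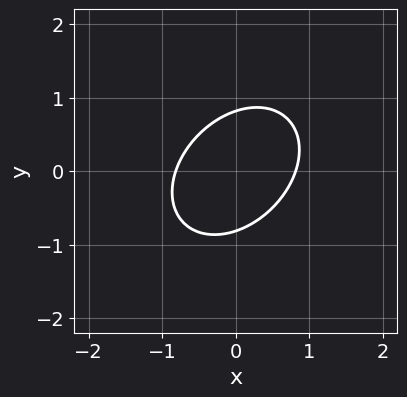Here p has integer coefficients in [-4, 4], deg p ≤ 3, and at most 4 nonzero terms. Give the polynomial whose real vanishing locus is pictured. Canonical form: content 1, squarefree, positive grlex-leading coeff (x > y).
3*x^2 - 2*x*y + 3*y^2 - 2

First, deg p = 2. A generic line meets the curve in up to 2 points.
Finally, matching integer coefficients to the picture gives p.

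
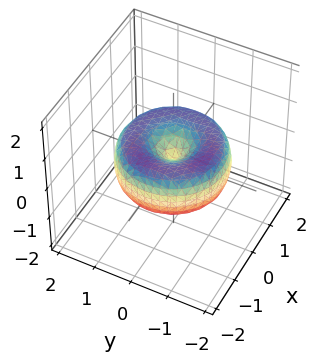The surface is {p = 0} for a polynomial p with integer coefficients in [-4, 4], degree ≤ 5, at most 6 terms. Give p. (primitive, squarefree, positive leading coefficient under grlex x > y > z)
(a) The degree is 4 — a generic line meets the surface in up to 4 points.
(b) Symmetries: rotational symmetry about the z-axis ⇒ p depends on x, y only through x² + y².
(c) Against the integer gridlines: one x-axis crossing is at x = 0; one y-axis crossing is at y = 0; a circular section at z = 0 has radius between 1 and 2; it crosses the z-axis at the gridline z = 0.
(d) Fitting integer coefficients to these (and the overall shape) gives p.

x^4 + 2*x^2*y^2 + y^4 - 2*x^2 - 2*y^2 + 2*z^2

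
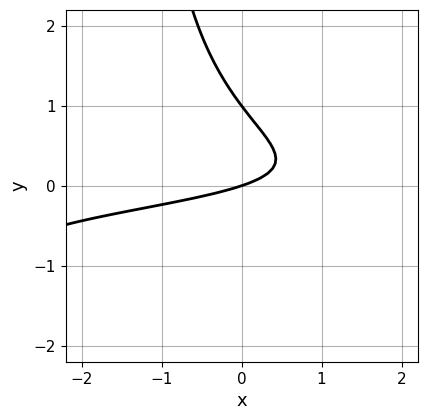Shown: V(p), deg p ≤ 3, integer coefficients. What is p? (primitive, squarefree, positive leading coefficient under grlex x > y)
(a) deg p = 3. The shape is more complex than any degree-2 curve.
(b) From the axis intercepts and sections: it crosses the x-axis at the gridline x = 0; the y-axis gridline crossings are at y ∈ {0, 1}.
(c) The integer polynomial consistent with all of this is the stated p.

2*x*y^2 + x*y + 3*y^2 + x - 3*y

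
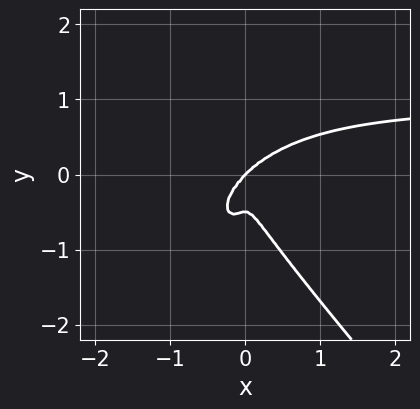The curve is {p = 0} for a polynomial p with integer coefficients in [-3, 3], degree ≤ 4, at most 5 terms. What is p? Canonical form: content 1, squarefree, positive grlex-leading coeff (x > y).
3*x^3*y + 2*y^4 - 3*x^3 + 2*x^2*y + y^3

Degree: no degree-3 curve has this shape, so deg p = 4.
Observable constraints: one y-axis crossing is at y = 0; one x-axis crossing is at x = 0.
Fitting integer coefficients to these (and the overall shape) gives p.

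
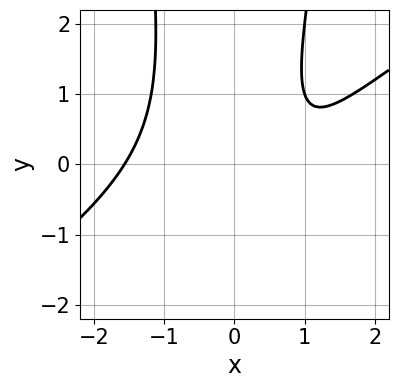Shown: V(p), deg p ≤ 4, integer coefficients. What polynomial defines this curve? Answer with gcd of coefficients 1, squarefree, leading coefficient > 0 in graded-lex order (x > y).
The degree is 3 — the shape is more complex than any degree-2 curve.
From the axis intercepts and sections: no y-intercept at any integer in the box.
Together with the visible shape, these determine p as stated.

2*x^3 - 3*x^2*y + y^2 - 3*x + 3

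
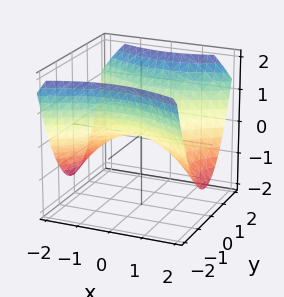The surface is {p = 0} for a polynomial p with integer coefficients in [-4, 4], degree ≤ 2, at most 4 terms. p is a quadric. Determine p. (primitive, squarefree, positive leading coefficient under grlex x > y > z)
1. Degree: a hyperbolic paraboloid; a quadric, so deg p = 2.
2. Symmetries: the y ↦ −y reflection is a symmetry, so y appears only in even powers; the x ↦ −x reflection is a symmetry, so x appears only in even powers.
3. Reading off the gridlines: it crosses the x-axis at the gridline x = 0; it meets the z-axis at z = 0 (among the integer gridlines); one y-axis crossing is at y = 0.
4. Matching integer coefficients to the picture gives p.

x^2 - 2*y^2 + 3*z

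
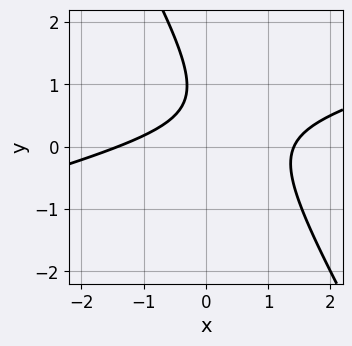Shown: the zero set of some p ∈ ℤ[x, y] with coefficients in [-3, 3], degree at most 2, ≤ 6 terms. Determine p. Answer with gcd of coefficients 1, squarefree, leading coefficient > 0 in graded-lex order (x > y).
The degree is 2 — no degree-1 curve has this shape.
Checking where it meets the axes: no y-intercept at any integer in the box.
Assembling these constraints gives the stated polynomial.

x^2 - 3*x*y - 2*y^2 + 3*y - 2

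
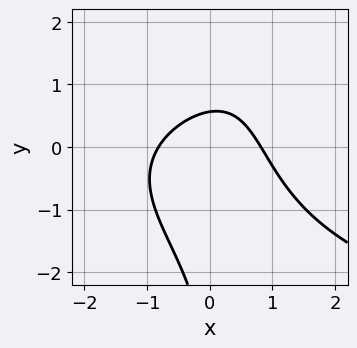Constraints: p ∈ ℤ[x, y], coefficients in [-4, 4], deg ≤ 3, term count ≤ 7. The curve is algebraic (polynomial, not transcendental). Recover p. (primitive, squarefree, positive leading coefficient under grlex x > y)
The degree is 3 — the shape is more complex than any degree-2 curve.
Putting this together gives p.

2*x*y^2 - 3*x^2 - y^2 - 3*y + 2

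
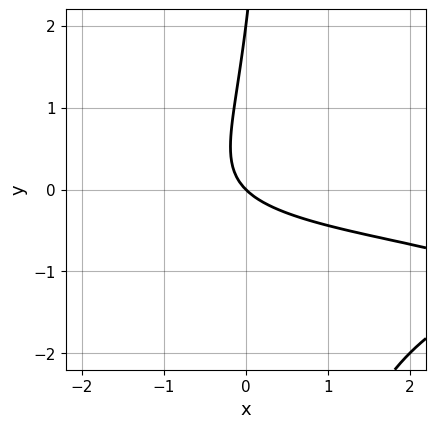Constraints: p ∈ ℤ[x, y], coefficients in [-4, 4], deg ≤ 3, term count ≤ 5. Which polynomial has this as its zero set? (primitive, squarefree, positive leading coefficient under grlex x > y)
2*x*y^2 + 3*x*y - y^2 + 2*x + 2*y

First, degree: a generic line meets the curve in up to 3 points, so deg p = 3.
Next, reading off the gridlines: among the integer gridlines, it crosses the y-axis at y ∈ {0, 2}; it crosses the x-axis at the gridline x = 0.
Finally, putting this together gives p.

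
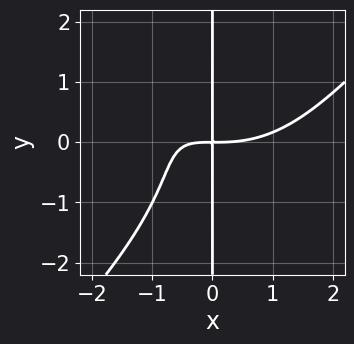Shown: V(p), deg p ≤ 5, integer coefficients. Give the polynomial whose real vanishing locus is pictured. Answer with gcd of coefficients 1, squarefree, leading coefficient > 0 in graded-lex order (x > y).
x^4 - x*y^3 - 3*x^2*y - 3*x*y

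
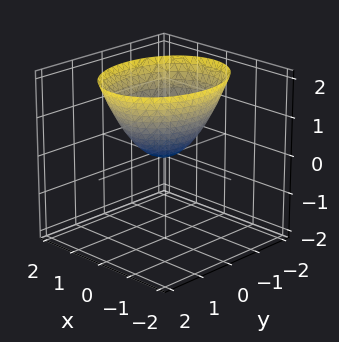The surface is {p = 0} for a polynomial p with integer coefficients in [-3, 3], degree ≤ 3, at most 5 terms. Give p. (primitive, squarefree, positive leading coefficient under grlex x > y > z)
(a) deg p = 2. A paraboloid; a quadric.
(b) Symmetries: it's symmetric under y → −y, forcing even powers of y; it's symmetric under x → −x, forcing even powers of x.
(c) From the visible intercepts: it meets the z-axis at z = 0 (among the integer gridlines); it crosses the y-axis at the gridline y = 0; one x-axis crossing is at x = 0.
(d) Assembling these constraints gives the stated polynomial.

3*x^2 + 2*y^2 - 3*z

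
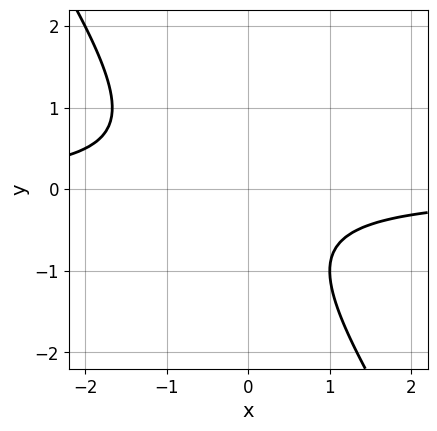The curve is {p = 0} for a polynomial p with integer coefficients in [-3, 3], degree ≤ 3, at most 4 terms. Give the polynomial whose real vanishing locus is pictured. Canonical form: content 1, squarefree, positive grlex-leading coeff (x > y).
3*x*y + 2*y^2 + y + 2

First, deg p = 2.
Next, against the integer gridlines: no y-intercept at any integer in the box; it misses every integer gridline on the x-axis.
Finally, together with the visible shape, these determine p as stated.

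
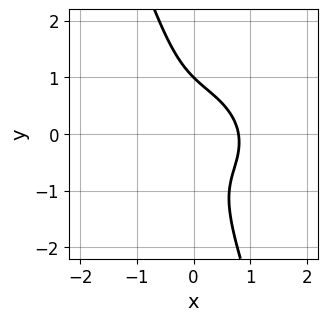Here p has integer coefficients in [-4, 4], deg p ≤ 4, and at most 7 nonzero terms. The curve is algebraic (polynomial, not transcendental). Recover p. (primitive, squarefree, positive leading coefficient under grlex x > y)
2*x^3 + x^2*y + 3*x*y^2 + y^3 - 1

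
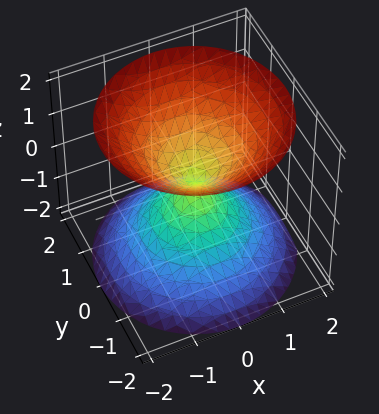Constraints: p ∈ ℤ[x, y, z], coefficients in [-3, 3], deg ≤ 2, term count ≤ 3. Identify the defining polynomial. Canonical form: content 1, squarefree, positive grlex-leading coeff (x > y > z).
x^2 + y^2 - z^2

There are 2 components. Treating them together as one polynomial.
Degree: two nappes meeting at a single point; a quadric, so deg p = 2.
Symmetry: the z-axis is an axis of rotation, so x and y enter only as x² + y²; mirror symmetry z ↦ −z ⇒ only even powers of z.
From the visible intercepts: one z-axis crossing is at z = 0; it crosses the y-axis at the gridline y = 0; it crosses the x-axis at the gridline x = 0.
Fitting integer coefficients to these (and the overall shape) gives p.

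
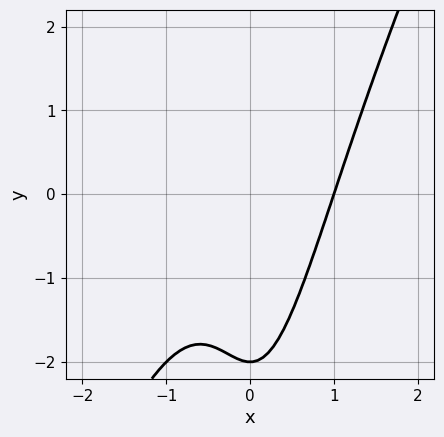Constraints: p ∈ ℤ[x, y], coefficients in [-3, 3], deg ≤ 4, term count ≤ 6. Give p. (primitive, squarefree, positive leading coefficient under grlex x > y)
2*x^3 - x^2*y - y - 2

First, the degree is 3 — the shape is more complex than any degree-2 curve.
Next, checking where it meets the axes: one x-axis crossing is at x = 1; one y-axis crossing is at y = -2.
Finally, solving for integer coefficients yields p as stated.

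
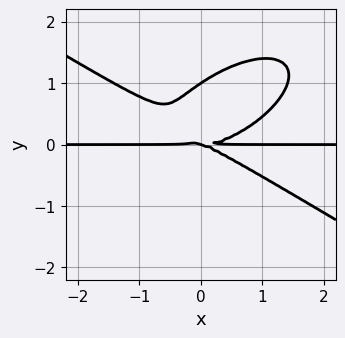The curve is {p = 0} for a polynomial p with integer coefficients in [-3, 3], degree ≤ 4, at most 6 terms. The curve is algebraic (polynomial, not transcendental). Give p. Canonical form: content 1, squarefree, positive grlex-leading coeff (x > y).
x^3*y - x*y^3 + 3*y^4 - x*y^2 - 3*y^3

1. Degree: no degree-3 curve has this shape, so deg p = 4.
2. Observable constraints: among the integer gridlines, it crosses the y-axis at y ∈ {0, 1}; every point of the x-axis in the box is on the curve.
3. Solving for integer coefficients yields p as stated.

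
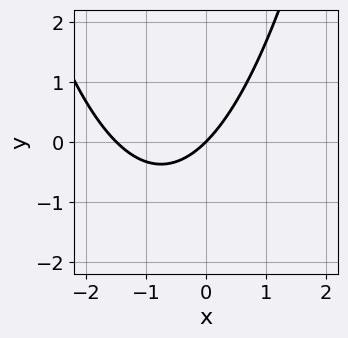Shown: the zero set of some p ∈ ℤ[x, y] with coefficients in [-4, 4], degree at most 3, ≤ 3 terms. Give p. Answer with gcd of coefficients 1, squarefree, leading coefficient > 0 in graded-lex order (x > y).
2*x^2 + 3*x - 3*y

First, degree: no degree-1 curve has this shape, so deg p = 2.
Then, against the integer gridlines: it crosses the y-axis at the gridline y = 0; one x-axis crossing is at x = 0.
Finally, assembling these constraints gives the stated polynomial.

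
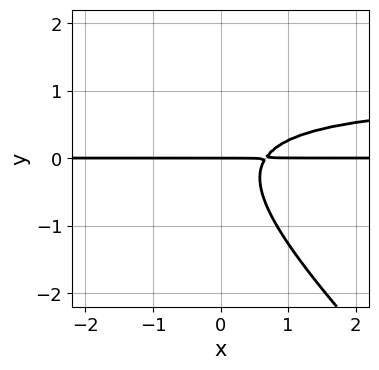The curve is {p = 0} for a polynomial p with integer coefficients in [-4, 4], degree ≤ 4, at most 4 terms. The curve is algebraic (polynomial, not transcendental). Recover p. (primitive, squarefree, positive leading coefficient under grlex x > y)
1. Degree: the shape is more complex than any degree-2 curve, so deg p = 3.
2. From the visible intercepts: it crosses the y-axis at the gridline y = 0; the visible x-axis segment lies entirely on the curve.
3. These observations pin down the coefficients.

3*x*y^2 + 3*y^3 - 3*x*y + 2*y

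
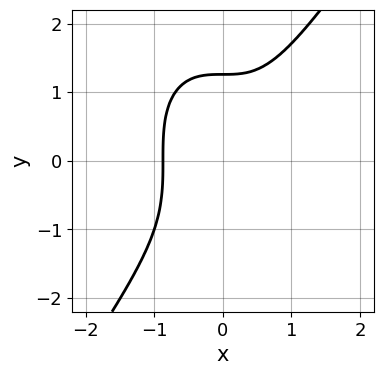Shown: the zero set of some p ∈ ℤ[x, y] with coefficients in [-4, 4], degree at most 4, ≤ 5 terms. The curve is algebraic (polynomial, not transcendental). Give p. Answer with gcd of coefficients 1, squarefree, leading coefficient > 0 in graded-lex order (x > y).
Degree: a generic line meets the curve in up to 3 points, so deg p = 3.
Putting this together gives p.

3*x^3 - y^3 + 2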